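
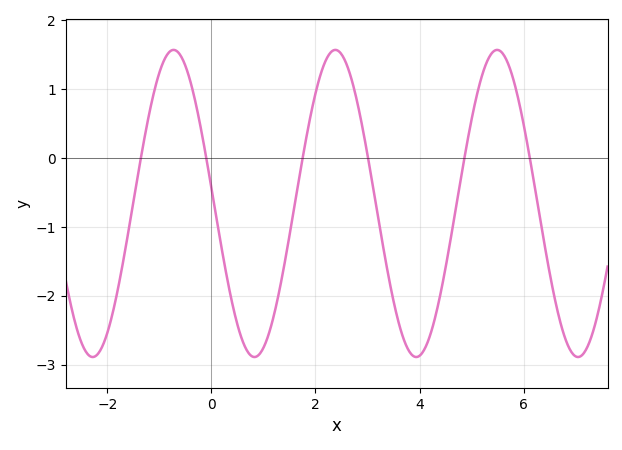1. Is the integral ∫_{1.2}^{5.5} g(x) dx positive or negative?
negative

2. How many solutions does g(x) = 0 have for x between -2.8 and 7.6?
6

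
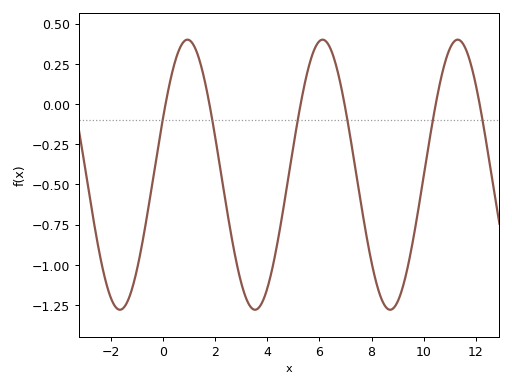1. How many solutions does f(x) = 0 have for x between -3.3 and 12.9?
6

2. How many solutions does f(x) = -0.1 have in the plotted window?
6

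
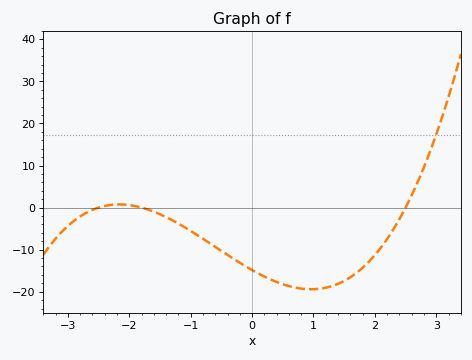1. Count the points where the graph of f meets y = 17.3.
1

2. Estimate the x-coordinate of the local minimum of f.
1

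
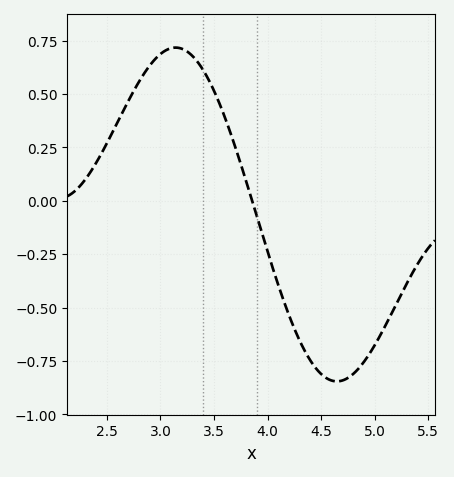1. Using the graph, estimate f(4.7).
-0.841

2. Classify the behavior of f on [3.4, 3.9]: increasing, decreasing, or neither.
decreasing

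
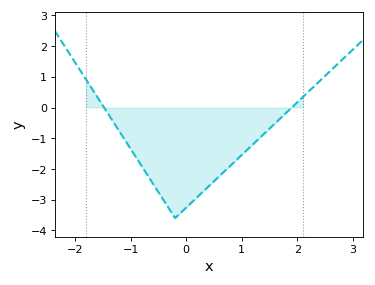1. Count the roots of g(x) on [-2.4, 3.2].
2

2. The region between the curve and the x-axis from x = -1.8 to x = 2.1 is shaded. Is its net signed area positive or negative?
negative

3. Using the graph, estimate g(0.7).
-2.1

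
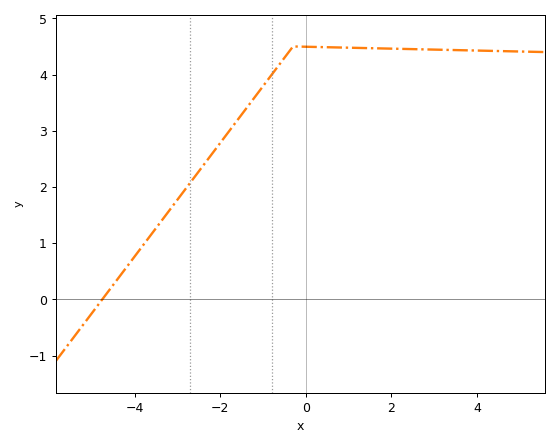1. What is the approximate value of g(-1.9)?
2.9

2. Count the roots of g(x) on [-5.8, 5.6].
1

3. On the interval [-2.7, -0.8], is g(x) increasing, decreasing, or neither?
increasing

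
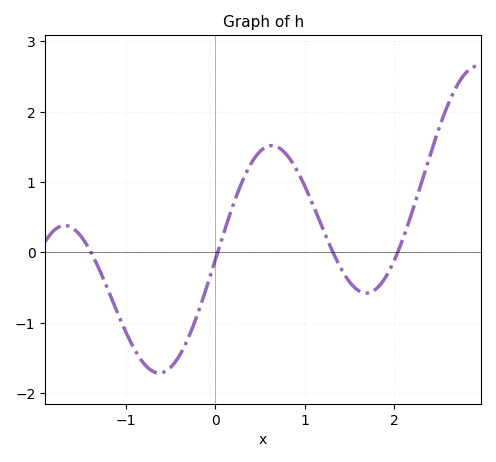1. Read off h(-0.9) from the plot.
-1.4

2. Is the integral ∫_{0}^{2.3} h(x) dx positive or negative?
positive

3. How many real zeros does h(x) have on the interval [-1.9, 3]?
4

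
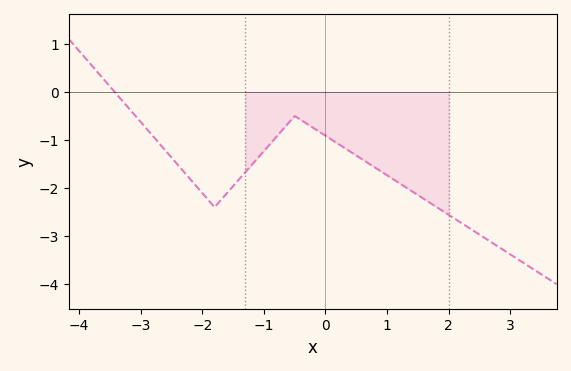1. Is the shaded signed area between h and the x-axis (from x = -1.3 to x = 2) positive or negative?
negative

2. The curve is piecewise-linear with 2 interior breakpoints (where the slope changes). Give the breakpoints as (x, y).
(-1.8, -2.4); (-0.5, -0.5)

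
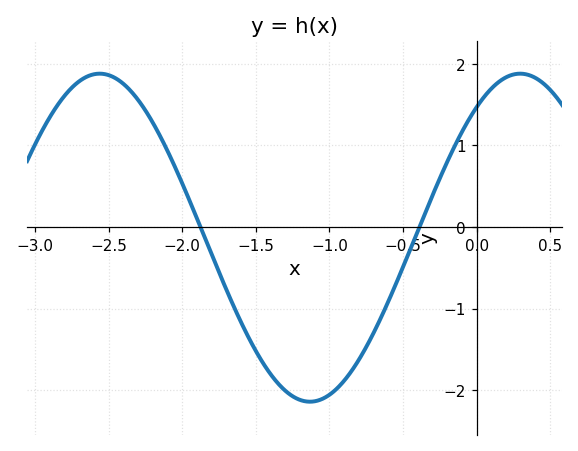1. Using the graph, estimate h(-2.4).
1.8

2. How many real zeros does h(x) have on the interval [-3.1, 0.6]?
2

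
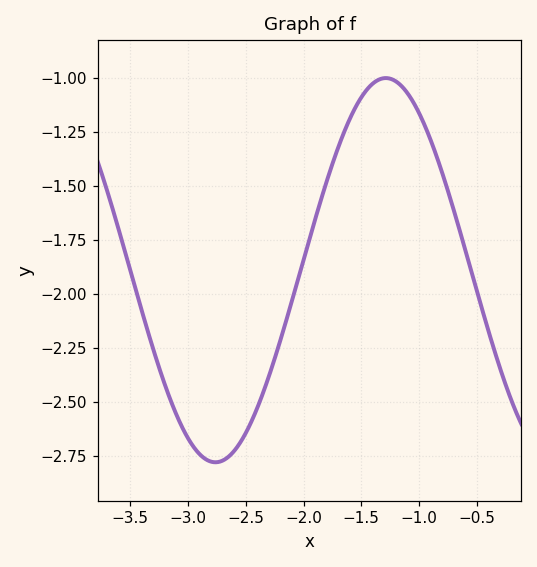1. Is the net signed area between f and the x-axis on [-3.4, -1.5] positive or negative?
negative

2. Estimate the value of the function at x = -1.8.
-1.48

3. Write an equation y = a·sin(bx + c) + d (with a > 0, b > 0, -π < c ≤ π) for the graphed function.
y = 0.89sin(2.13x - 1.97) - 1.89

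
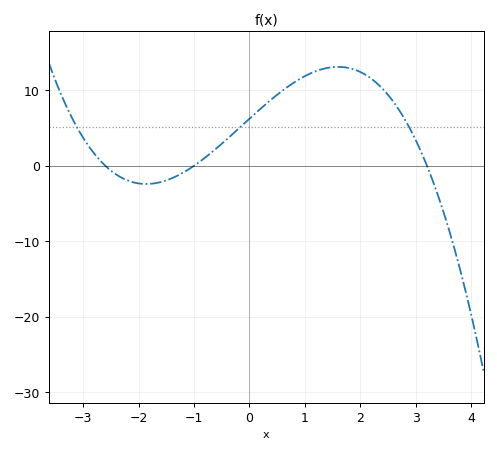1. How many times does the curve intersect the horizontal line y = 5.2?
3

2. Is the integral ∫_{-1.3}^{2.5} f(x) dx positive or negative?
positive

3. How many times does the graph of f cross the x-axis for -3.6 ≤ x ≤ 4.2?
3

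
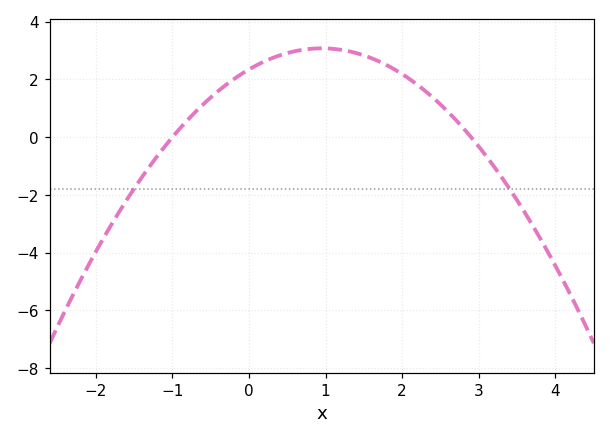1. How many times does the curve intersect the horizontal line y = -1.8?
2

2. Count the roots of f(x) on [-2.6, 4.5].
2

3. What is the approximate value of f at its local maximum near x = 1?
3.08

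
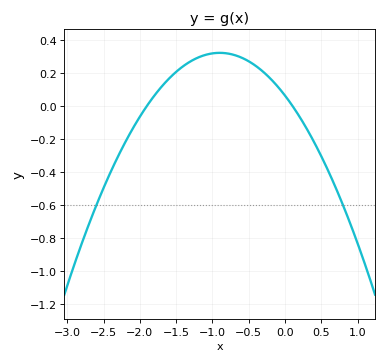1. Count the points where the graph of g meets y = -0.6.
2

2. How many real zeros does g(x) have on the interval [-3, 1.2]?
2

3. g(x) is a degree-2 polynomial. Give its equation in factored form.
y = -0.32(x + 1.9)(x - 0.1)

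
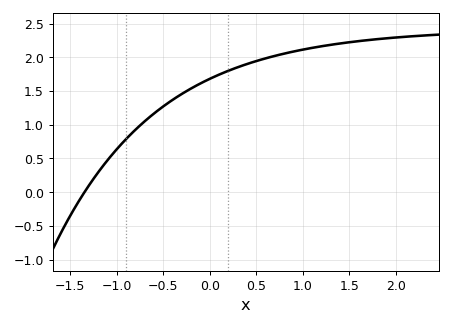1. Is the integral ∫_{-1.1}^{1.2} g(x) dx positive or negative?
positive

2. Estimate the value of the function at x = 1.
2.1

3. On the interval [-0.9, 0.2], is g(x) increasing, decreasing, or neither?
increasing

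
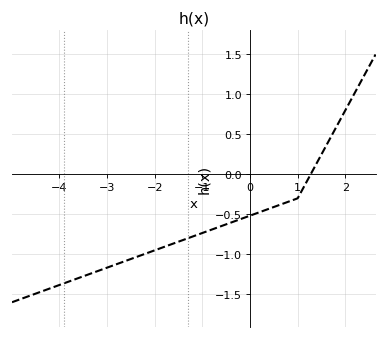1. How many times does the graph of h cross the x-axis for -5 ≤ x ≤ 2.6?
1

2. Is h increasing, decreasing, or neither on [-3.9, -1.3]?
increasing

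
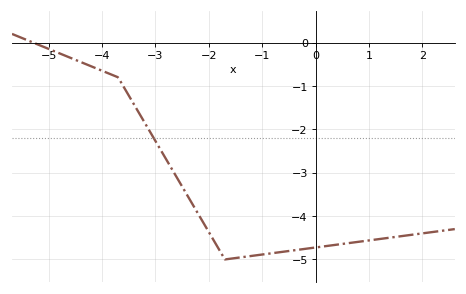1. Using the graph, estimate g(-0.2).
-4.76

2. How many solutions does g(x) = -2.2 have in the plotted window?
1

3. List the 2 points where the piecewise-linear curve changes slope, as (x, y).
(-3.7, -0.8); (-1.7, -5)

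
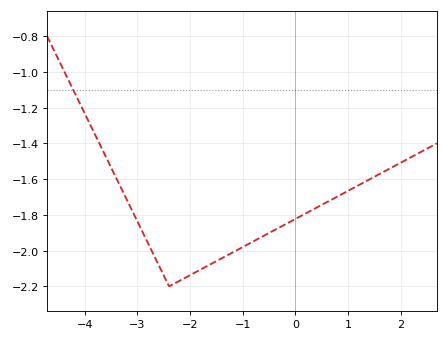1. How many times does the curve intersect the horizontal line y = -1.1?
1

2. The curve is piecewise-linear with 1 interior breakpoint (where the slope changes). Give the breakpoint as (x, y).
(-2.4, -2.2)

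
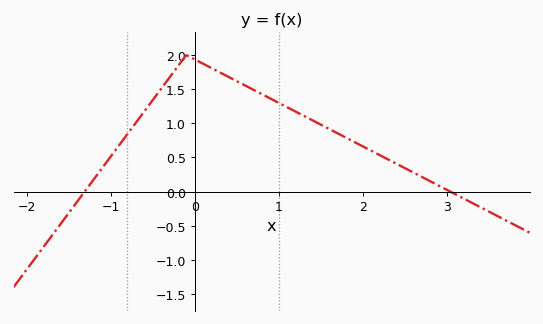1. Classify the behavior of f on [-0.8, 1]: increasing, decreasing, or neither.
neither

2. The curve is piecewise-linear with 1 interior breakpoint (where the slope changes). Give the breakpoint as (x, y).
(-0.1, 2)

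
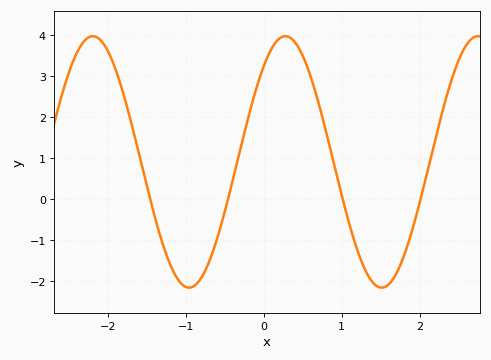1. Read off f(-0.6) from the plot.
-0.95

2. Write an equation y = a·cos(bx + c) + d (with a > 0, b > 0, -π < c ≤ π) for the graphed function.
y = 3.06cos(2.54x - 0.7) + 0.91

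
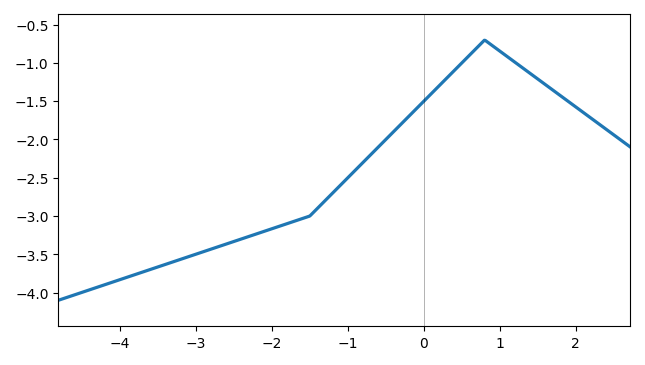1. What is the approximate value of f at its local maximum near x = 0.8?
-0.701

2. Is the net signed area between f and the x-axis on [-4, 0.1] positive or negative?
negative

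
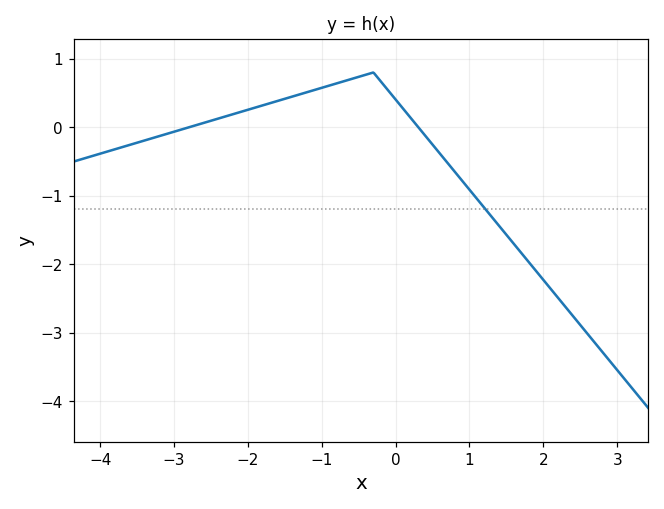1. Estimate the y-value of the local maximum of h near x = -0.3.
0.8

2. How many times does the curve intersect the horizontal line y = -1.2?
1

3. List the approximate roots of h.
-2.8, 0.308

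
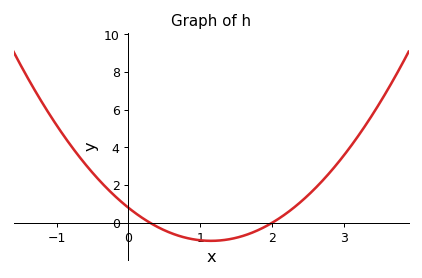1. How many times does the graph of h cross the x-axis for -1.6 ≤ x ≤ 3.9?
2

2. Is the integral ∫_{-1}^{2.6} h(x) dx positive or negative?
positive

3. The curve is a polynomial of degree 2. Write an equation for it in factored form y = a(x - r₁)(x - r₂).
y = 1.33(x - 0.3)(x - 2)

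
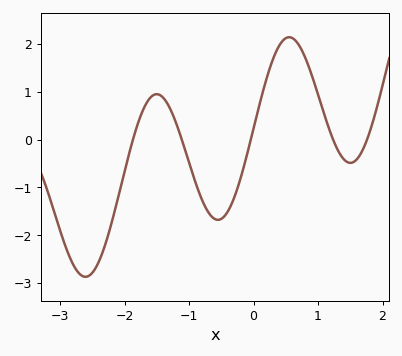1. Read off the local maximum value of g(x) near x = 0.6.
2.14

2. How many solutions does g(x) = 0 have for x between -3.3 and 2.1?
5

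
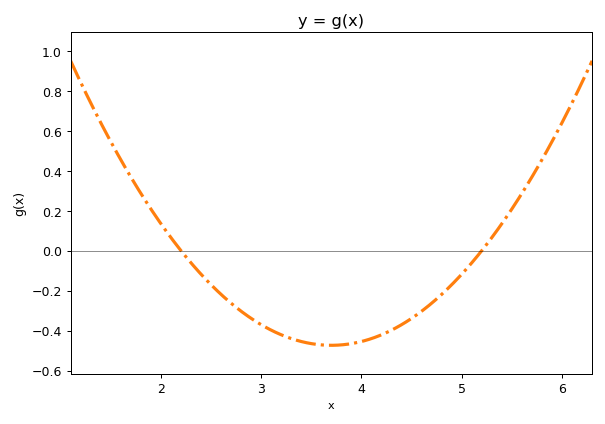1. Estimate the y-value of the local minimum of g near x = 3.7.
-0.48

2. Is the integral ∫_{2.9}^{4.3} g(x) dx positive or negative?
negative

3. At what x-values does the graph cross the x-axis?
2.2, 5.2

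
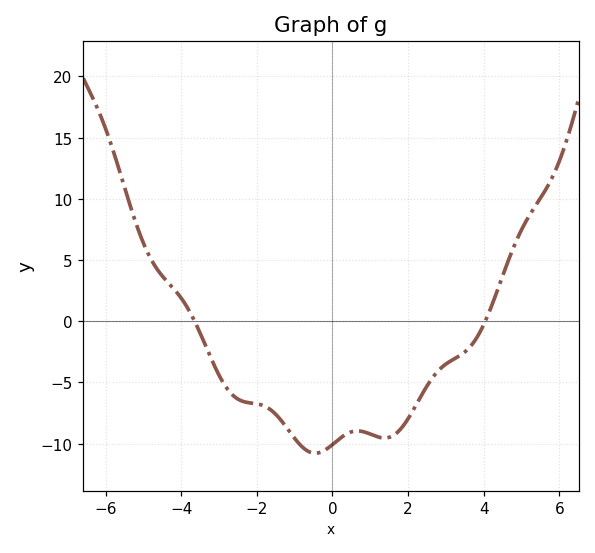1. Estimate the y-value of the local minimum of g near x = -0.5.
-11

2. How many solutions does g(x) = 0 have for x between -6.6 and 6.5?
2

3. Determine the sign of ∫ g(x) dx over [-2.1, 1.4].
negative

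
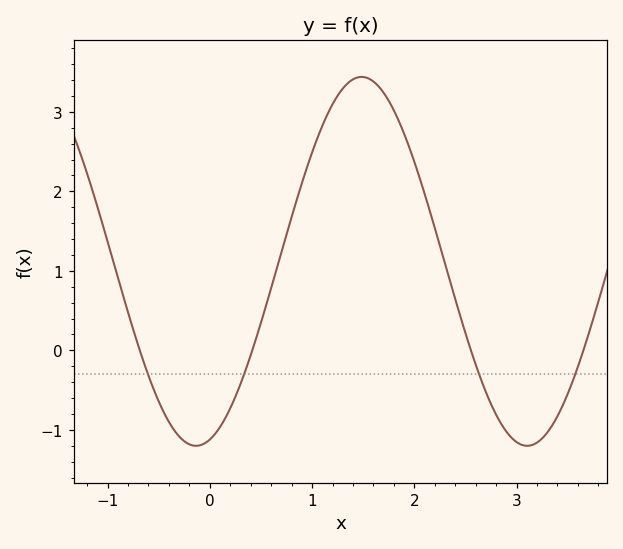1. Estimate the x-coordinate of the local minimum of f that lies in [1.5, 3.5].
3.1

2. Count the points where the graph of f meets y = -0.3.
4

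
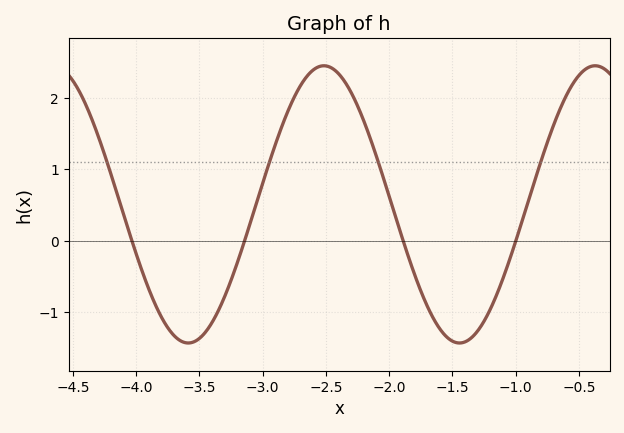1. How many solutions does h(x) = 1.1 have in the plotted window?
4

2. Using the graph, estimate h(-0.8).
1.12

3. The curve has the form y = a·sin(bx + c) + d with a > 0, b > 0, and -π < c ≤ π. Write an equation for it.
y = 1.94sin(2.93x + 2.66) + 0.51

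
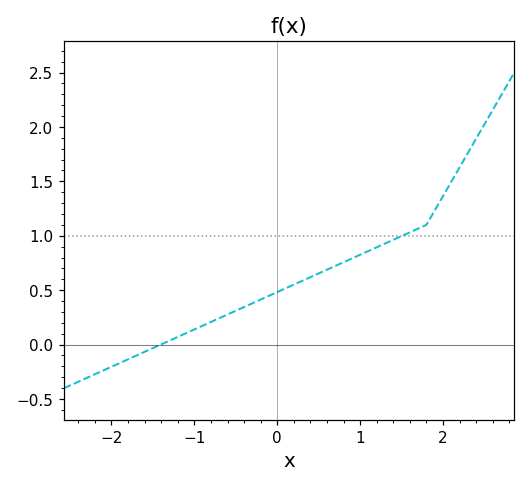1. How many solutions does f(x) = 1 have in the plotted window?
1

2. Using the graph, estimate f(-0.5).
0.311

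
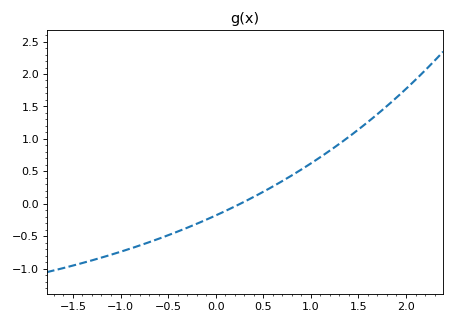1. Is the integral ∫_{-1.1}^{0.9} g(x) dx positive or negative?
negative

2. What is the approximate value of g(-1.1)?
-0.8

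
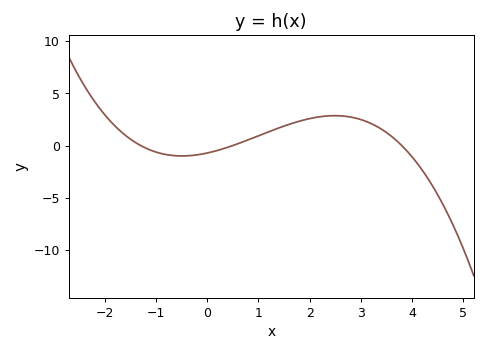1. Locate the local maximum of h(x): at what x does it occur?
2.49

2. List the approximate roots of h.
-1.3, 0.5, 3.8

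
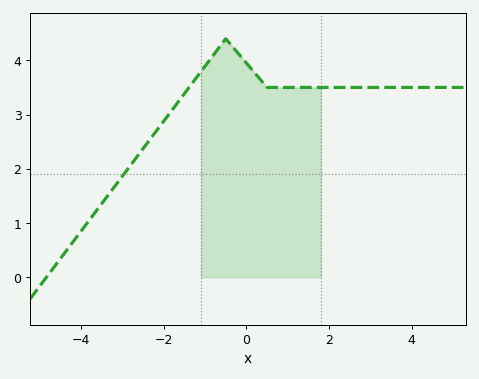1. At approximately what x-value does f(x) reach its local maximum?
-0.497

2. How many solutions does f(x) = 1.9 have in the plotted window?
1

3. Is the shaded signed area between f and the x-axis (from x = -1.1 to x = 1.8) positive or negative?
positive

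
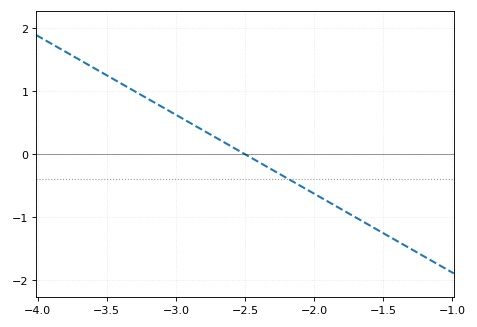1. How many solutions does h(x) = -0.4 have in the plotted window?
1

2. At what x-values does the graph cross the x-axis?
-2.5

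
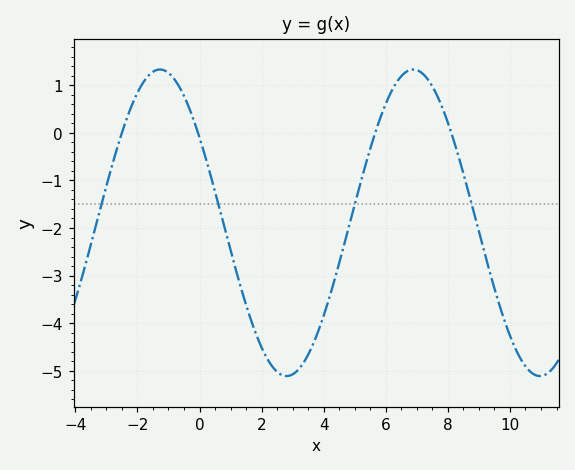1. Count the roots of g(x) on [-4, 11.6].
4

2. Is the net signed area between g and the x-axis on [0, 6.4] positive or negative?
negative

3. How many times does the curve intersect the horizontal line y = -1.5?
4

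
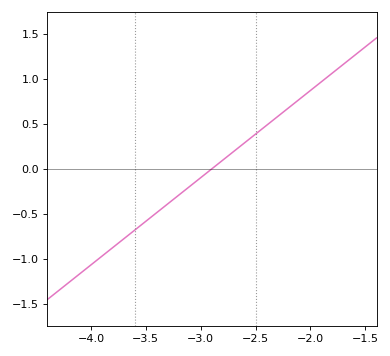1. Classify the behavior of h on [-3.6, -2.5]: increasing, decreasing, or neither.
increasing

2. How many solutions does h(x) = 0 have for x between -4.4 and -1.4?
1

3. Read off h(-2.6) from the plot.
0.291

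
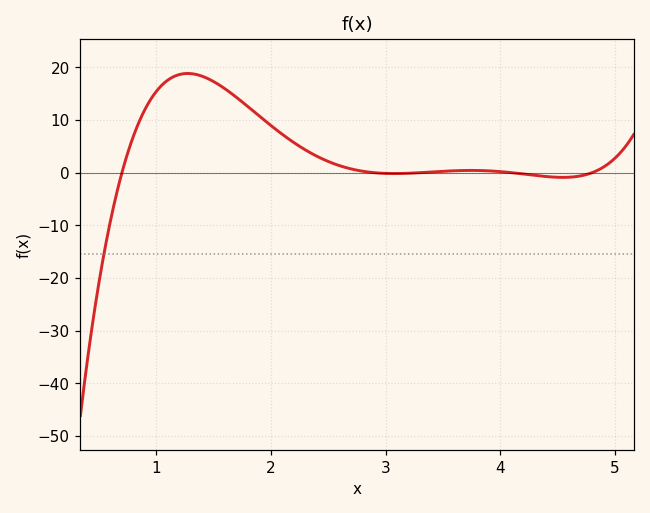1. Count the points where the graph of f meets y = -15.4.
1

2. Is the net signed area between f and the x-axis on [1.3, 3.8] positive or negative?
positive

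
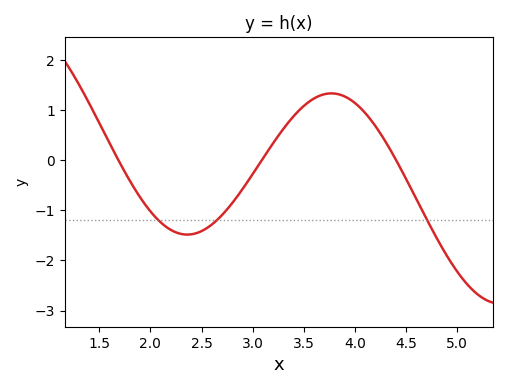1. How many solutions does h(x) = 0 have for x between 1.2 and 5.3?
3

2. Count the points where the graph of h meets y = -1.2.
3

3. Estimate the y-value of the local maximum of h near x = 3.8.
1.3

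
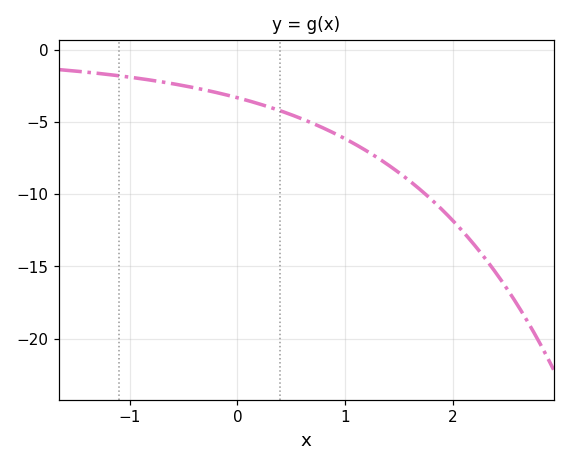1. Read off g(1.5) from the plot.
-8.5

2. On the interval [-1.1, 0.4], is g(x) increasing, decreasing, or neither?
decreasing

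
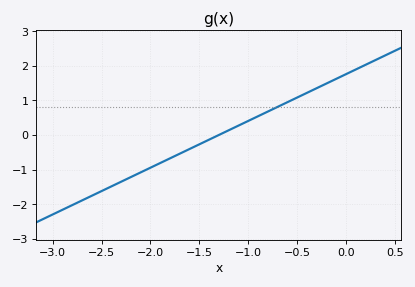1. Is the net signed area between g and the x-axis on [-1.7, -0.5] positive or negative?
positive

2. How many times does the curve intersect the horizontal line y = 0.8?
1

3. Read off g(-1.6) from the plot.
-0.405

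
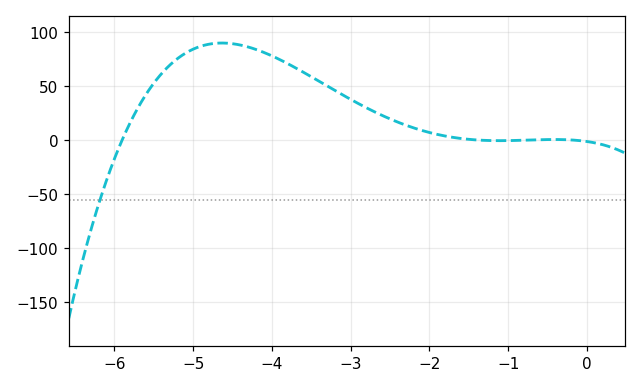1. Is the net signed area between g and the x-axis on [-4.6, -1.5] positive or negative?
positive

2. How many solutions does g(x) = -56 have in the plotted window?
1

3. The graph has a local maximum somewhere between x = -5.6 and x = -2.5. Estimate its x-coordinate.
-4.6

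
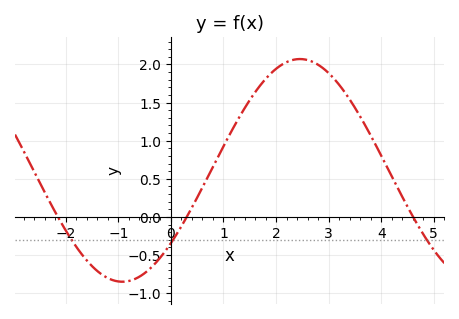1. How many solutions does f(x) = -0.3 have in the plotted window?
3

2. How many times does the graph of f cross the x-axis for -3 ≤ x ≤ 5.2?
3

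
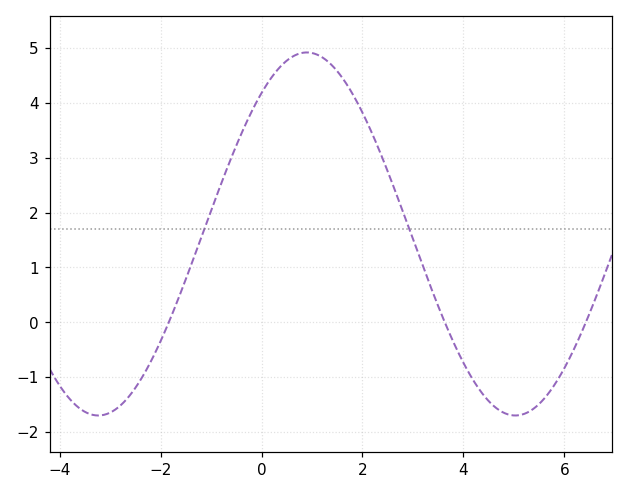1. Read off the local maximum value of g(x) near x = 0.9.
4.9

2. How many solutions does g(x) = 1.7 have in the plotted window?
2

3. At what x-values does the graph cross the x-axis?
-1.8, 3.6, 6.4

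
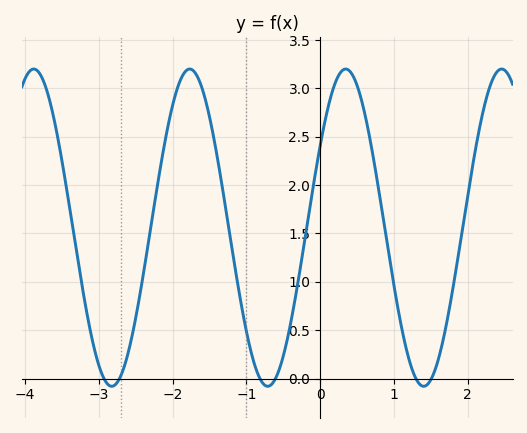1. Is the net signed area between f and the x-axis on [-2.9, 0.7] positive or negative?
positive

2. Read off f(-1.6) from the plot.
3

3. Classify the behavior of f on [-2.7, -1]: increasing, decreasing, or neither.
neither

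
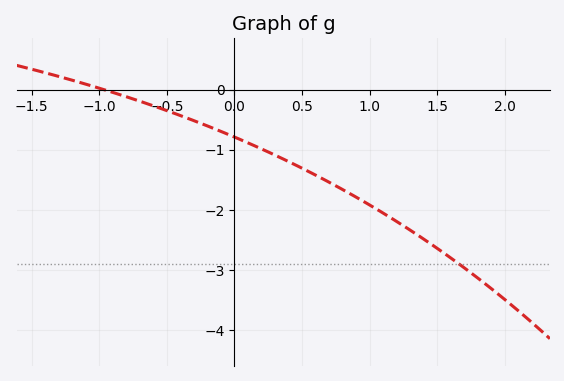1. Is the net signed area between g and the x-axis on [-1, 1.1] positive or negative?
negative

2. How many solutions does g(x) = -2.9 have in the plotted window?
1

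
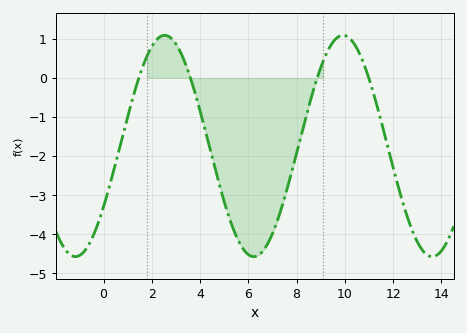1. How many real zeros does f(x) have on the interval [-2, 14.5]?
4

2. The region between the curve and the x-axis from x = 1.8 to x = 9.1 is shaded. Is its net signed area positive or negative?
negative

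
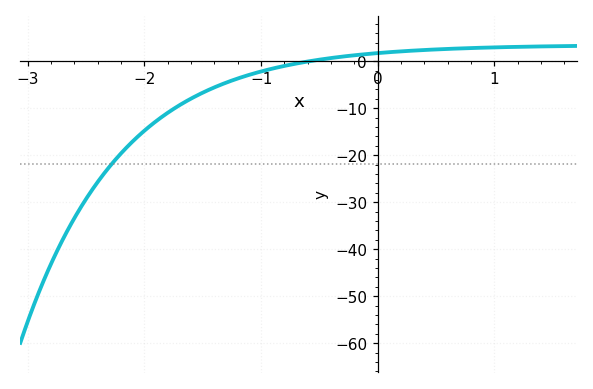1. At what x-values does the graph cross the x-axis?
-0.59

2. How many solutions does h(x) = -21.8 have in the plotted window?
1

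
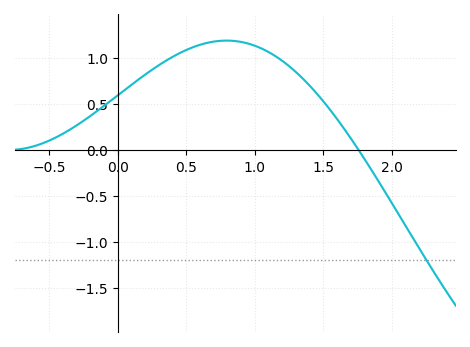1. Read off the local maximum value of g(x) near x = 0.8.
1.19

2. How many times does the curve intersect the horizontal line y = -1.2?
1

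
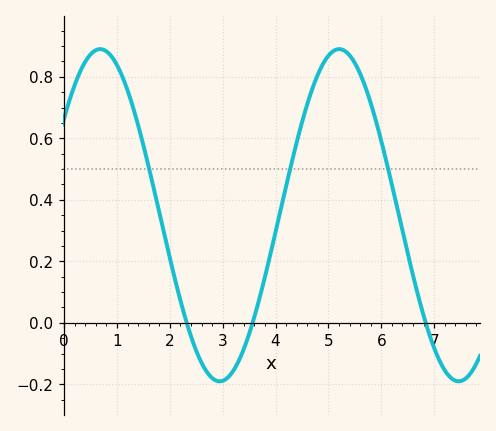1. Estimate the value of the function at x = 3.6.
0.02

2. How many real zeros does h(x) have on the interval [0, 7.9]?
3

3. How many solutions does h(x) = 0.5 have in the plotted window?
3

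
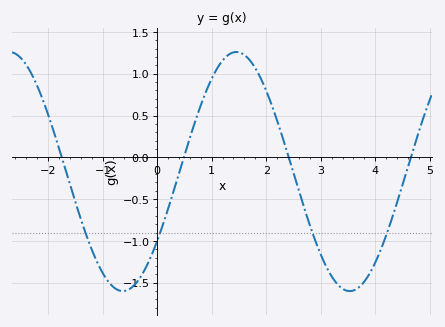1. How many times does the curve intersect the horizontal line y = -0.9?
4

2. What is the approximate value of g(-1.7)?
-0.1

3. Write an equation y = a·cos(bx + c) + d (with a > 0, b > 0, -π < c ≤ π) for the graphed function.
y = 1.43cos(1.5x - 2.2) - 0.17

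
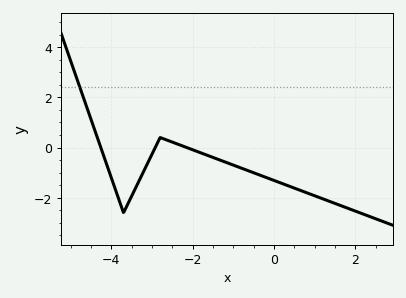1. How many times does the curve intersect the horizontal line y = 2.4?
1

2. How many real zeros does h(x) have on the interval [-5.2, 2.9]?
3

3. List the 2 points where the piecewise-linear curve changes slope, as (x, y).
(-3.7, -2.6); (-2.8, 0.4)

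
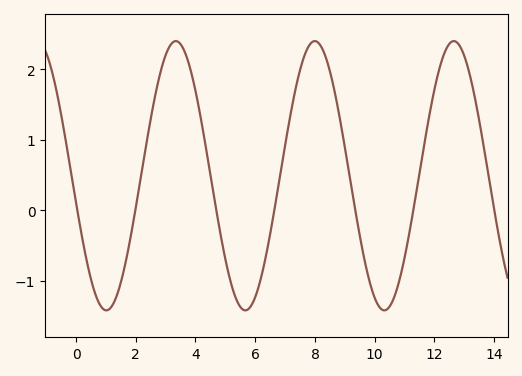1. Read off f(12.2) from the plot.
2.06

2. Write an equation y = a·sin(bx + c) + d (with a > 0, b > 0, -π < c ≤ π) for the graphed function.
y = 1.91sin(1.35x - 2.94) + 0.49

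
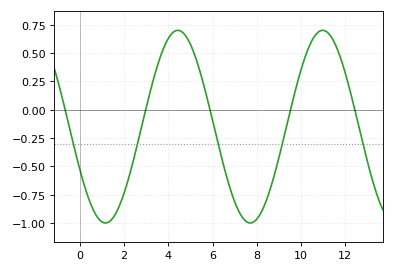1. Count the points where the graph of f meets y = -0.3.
5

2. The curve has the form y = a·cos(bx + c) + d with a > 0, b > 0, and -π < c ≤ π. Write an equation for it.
y = 0.85cos(0.96x + 2.03) - 0.15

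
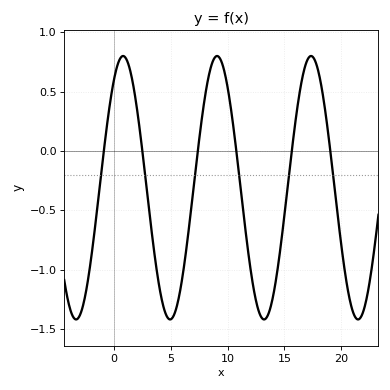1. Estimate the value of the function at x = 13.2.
-1.4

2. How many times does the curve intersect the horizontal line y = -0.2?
6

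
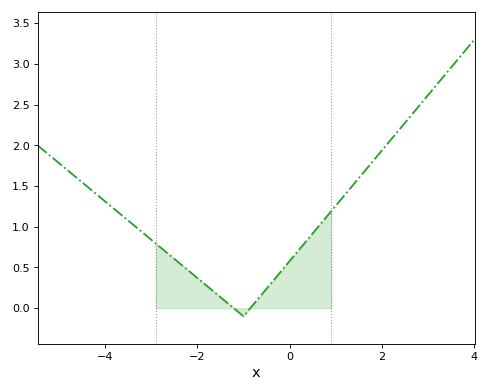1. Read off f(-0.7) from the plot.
0.104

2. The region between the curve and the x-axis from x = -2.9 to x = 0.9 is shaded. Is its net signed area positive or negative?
positive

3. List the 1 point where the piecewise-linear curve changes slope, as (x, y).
(-1, -0.1)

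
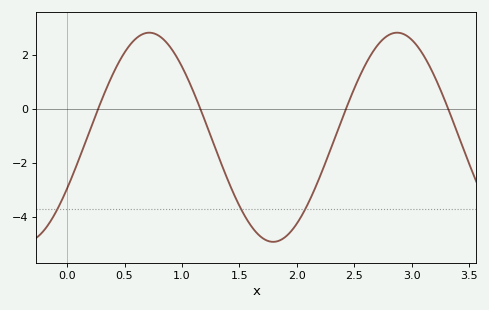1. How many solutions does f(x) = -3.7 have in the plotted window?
3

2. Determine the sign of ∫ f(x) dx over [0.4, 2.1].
negative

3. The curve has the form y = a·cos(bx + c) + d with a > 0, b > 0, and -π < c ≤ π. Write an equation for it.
y = 3.88cos(2.91x - 2.08) - 1.05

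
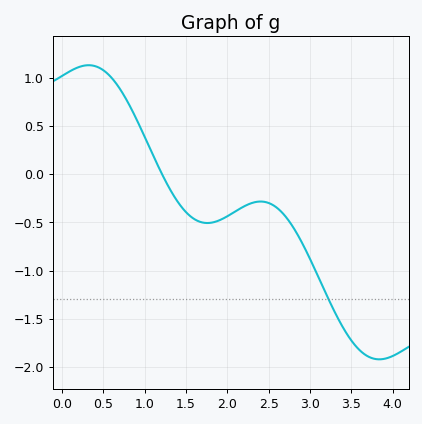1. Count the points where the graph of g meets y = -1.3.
1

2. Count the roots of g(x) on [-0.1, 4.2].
1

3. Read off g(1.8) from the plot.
-0.5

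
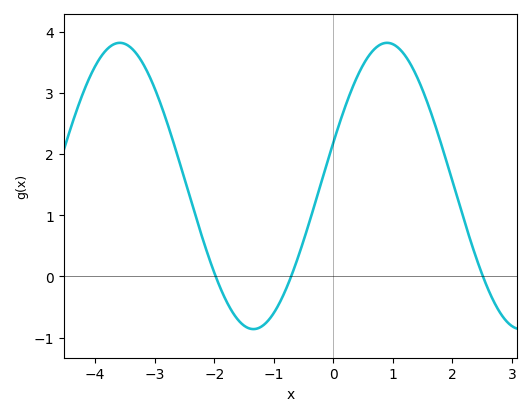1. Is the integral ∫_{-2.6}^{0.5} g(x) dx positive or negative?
positive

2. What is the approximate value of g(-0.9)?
-0.424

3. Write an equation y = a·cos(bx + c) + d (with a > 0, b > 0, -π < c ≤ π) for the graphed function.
y = 2.34cos(1.4x - 1.26) + 1.48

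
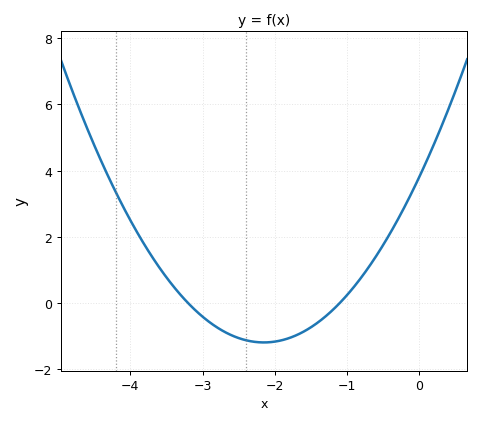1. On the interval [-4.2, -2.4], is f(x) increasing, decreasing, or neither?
decreasing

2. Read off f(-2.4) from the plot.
-1.2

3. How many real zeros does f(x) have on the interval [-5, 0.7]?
2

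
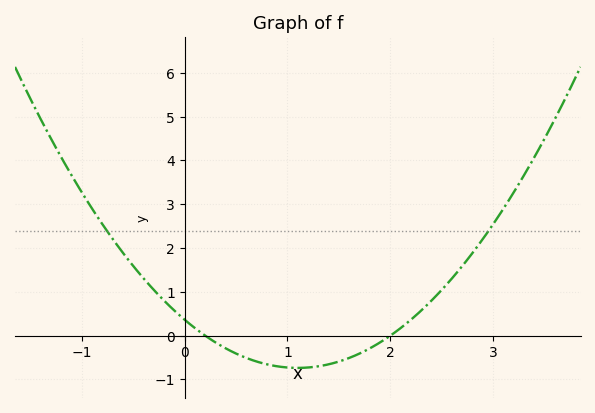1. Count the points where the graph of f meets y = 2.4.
2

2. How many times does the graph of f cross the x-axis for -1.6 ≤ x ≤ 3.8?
2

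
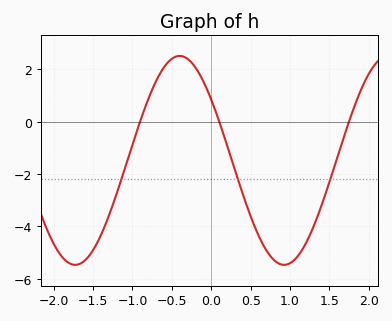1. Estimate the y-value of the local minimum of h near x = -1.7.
-5.47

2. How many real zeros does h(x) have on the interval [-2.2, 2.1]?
3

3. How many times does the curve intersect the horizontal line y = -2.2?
3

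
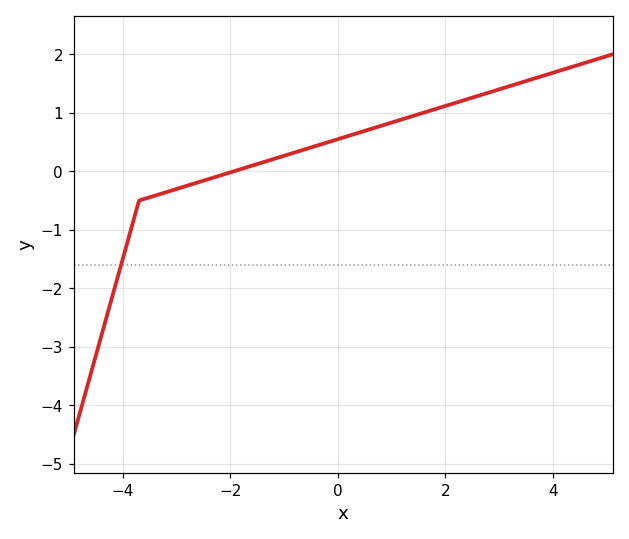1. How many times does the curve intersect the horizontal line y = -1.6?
1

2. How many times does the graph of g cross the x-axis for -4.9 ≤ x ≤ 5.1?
1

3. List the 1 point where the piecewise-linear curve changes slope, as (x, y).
(-3.7, -0.5)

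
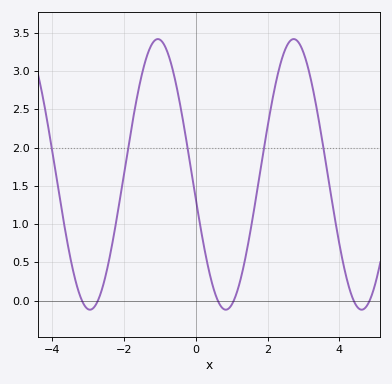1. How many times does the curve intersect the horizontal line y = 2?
5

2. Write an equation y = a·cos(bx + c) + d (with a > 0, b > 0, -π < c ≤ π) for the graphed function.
y = 1.77cos(1.7x + 1.8) + 1.65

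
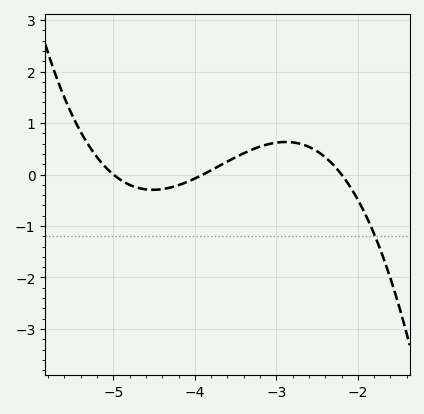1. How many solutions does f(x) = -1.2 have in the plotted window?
1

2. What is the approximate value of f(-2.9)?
0.632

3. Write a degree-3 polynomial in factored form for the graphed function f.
y = -0.43(x + 5)(x + 3.9)(x + 2.2)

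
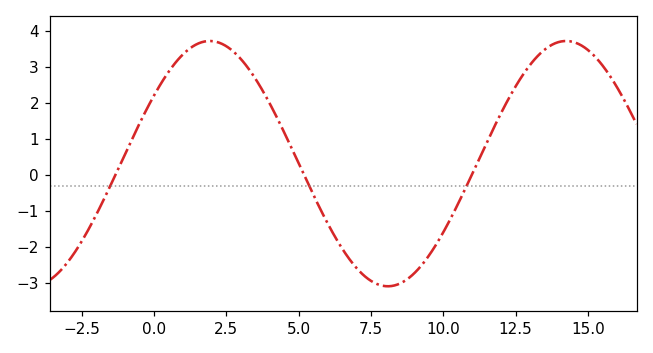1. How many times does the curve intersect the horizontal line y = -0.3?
3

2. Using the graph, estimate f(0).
2.21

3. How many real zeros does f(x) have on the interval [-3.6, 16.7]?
3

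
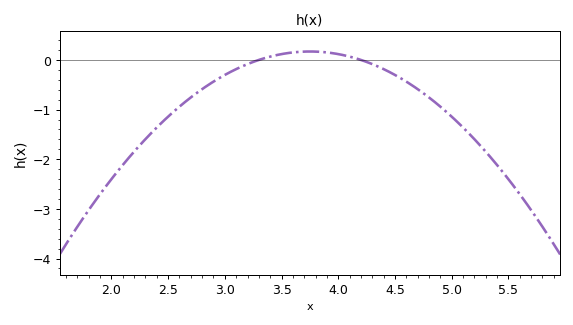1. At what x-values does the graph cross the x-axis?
3.3, 4.2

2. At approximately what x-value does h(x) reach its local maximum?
3.8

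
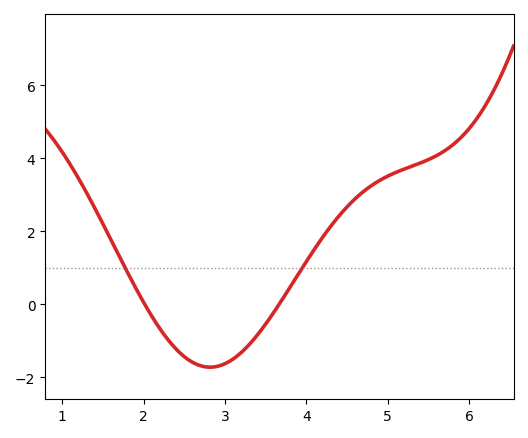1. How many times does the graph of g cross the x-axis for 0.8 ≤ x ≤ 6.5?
2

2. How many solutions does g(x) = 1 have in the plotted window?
2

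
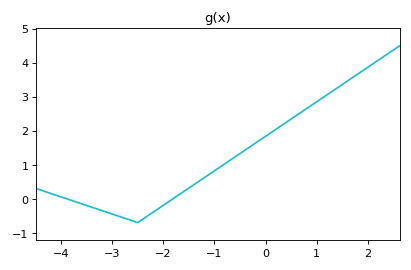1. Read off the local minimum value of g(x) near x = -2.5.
-0.699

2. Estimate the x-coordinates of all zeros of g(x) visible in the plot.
-3.89, -1.81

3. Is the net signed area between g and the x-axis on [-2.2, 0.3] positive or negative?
positive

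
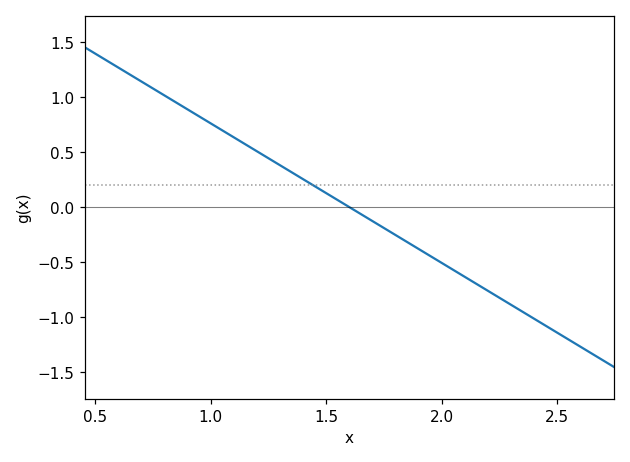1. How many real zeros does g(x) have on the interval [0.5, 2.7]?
1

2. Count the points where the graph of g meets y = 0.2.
1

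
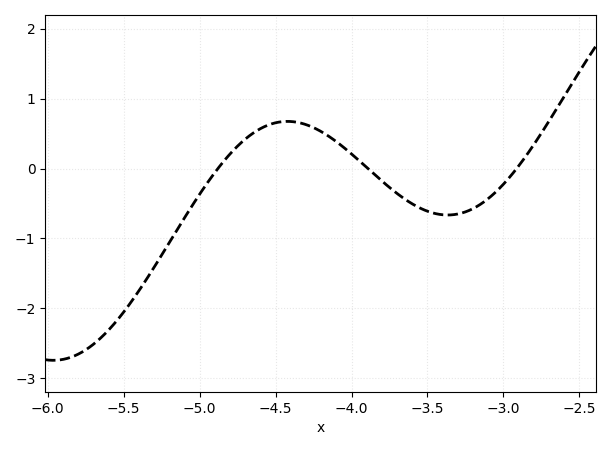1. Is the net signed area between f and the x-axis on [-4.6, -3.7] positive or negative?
positive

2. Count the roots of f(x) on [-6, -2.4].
3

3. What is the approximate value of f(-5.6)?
-2.3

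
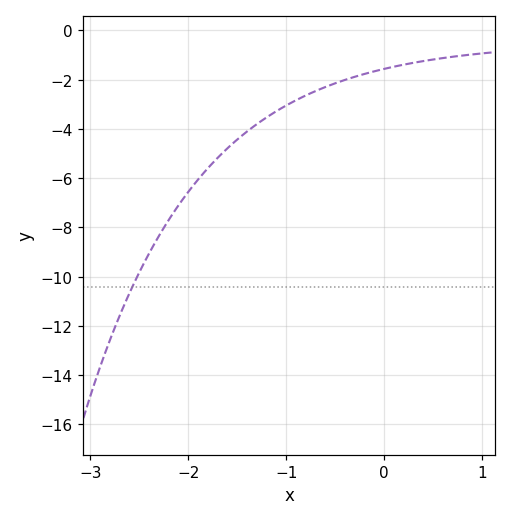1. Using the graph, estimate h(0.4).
-1.24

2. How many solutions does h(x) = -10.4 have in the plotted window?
1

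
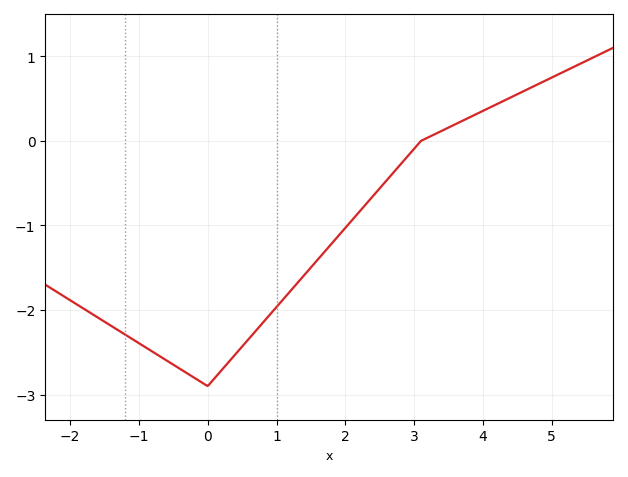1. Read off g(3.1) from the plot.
0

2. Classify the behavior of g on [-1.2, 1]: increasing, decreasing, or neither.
neither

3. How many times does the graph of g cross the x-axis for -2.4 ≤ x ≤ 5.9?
1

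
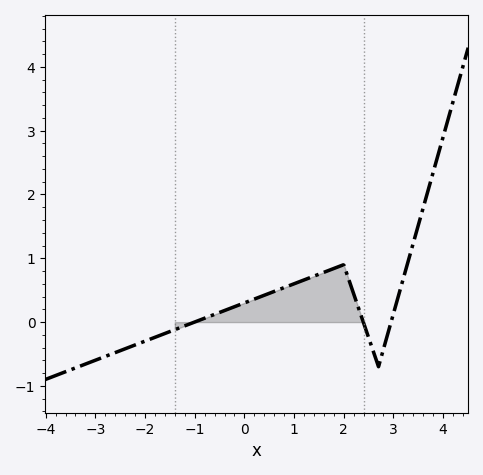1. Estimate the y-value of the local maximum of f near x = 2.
0.9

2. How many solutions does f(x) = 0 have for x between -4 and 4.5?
3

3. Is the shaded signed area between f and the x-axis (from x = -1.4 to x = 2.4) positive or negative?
positive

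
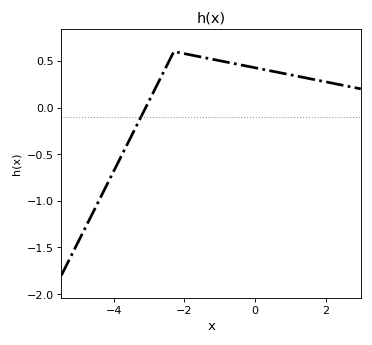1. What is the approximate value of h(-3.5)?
-0.303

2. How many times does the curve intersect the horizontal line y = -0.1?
1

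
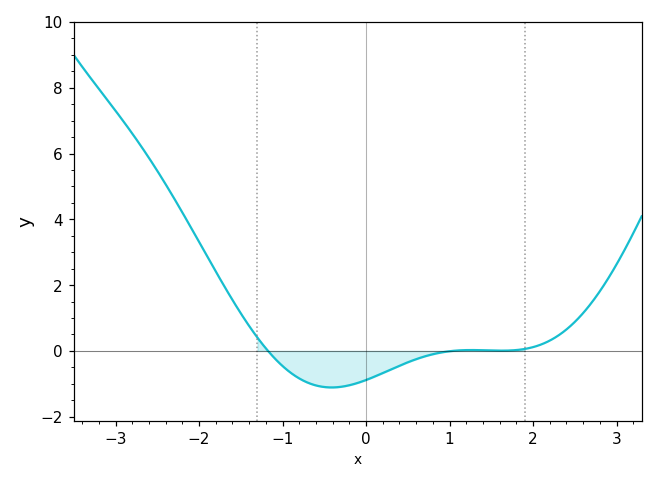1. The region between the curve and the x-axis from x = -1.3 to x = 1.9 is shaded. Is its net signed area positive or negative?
negative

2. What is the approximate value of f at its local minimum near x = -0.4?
-1.11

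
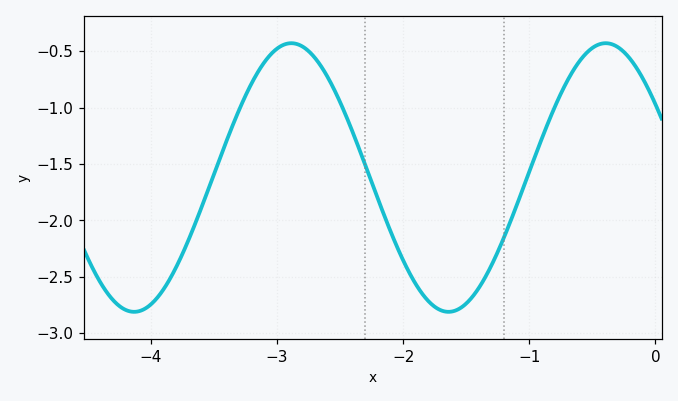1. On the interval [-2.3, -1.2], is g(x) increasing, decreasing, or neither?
neither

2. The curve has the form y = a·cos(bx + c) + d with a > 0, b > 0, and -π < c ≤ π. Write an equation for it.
y = 1.19cos(2.52x + 0.992) - 1.62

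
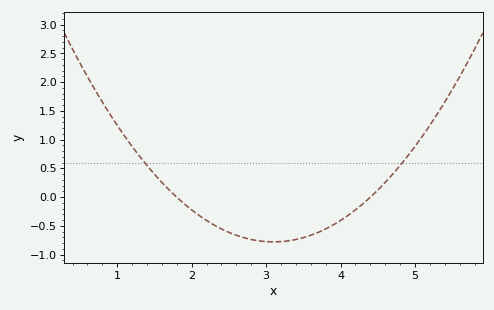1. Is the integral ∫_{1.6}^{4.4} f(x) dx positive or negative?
negative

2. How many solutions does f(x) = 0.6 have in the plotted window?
2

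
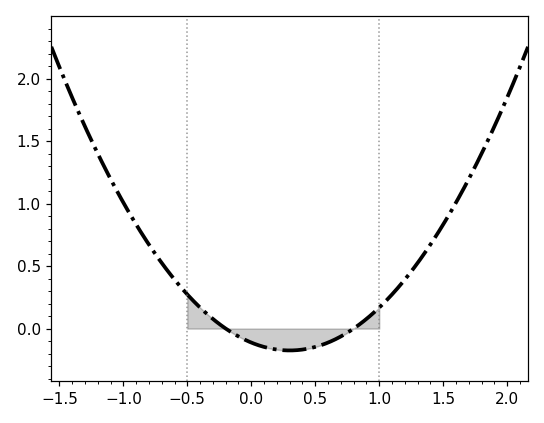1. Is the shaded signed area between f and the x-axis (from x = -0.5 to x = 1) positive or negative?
negative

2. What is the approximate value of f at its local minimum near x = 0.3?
-0.2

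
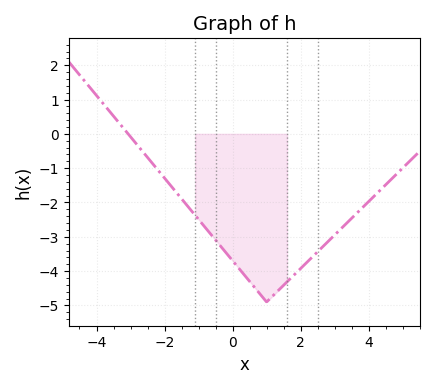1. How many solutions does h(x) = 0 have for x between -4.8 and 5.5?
1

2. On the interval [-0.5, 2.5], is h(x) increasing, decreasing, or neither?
neither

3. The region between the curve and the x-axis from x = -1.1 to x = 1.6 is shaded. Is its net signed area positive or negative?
negative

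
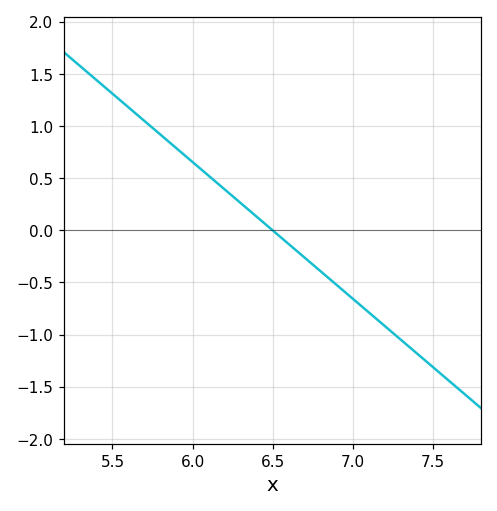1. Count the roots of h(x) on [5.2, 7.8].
1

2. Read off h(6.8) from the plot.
-0.393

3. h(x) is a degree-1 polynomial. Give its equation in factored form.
y = -1.31(x - 6.5)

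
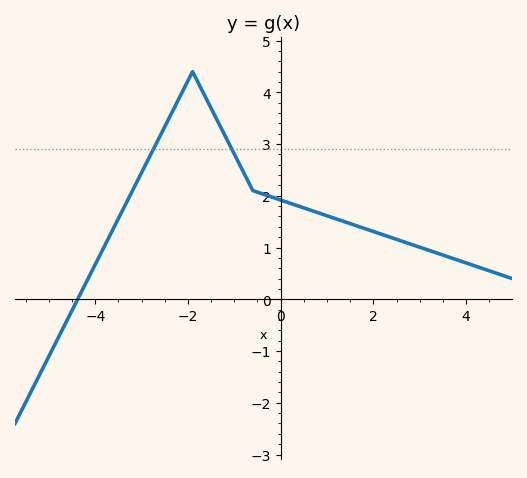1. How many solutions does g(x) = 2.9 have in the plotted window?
2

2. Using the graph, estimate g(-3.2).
2.09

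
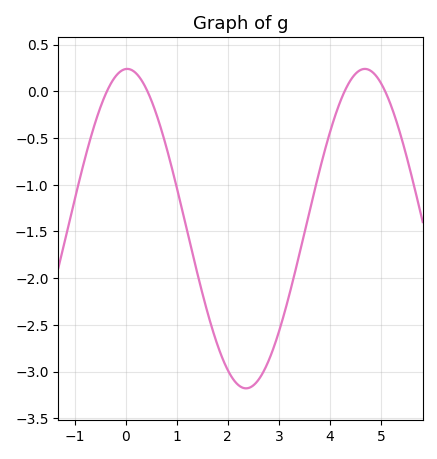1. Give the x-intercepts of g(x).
-0.4, 0.4, 4.3, 5.1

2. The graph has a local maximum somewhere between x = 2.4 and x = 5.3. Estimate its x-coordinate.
4.7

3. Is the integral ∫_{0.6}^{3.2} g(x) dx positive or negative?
negative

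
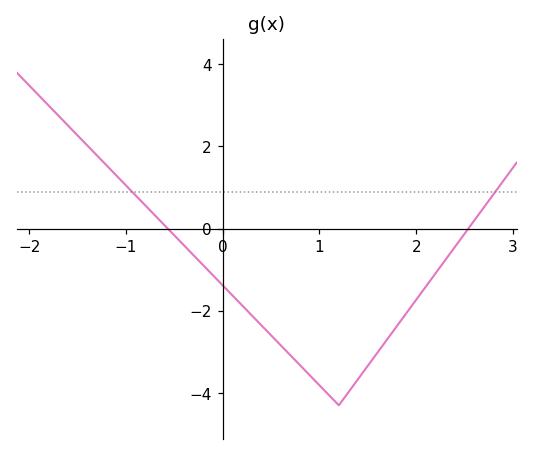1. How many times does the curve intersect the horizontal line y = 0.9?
2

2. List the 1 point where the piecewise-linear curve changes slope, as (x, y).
(1.2, -4.3)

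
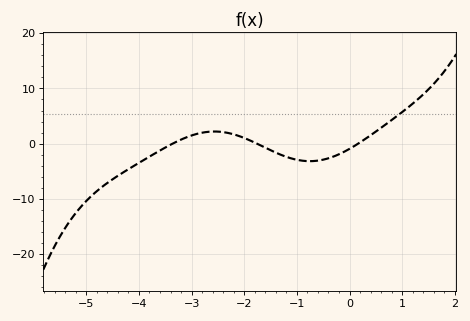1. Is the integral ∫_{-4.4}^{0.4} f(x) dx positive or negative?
negative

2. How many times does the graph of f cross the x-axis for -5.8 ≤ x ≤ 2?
3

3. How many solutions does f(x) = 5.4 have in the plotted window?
1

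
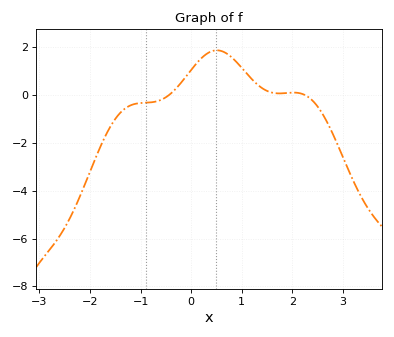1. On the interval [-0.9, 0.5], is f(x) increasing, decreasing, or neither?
increasing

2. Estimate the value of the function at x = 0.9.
1.36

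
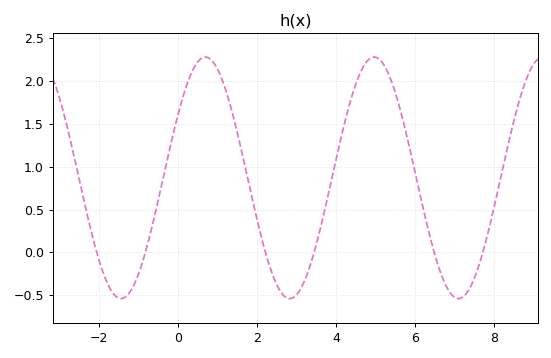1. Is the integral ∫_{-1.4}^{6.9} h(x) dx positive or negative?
positive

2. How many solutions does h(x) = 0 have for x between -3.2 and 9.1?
6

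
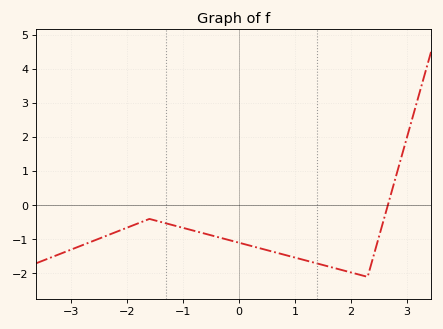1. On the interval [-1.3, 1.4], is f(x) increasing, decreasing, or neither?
decreasing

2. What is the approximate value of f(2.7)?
0.2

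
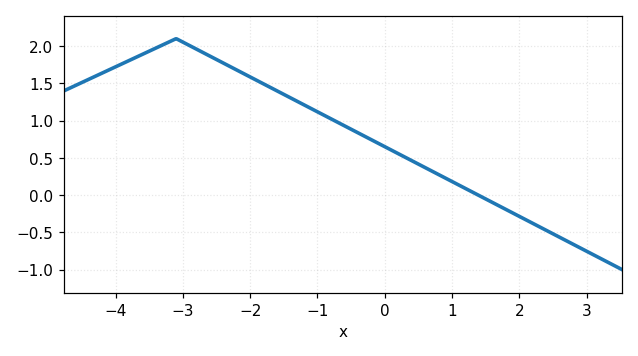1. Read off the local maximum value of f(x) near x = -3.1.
2.1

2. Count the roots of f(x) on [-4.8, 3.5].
1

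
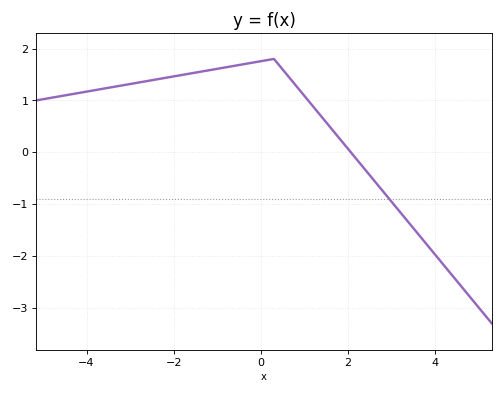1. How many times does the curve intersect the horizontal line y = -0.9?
1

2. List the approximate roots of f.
2.06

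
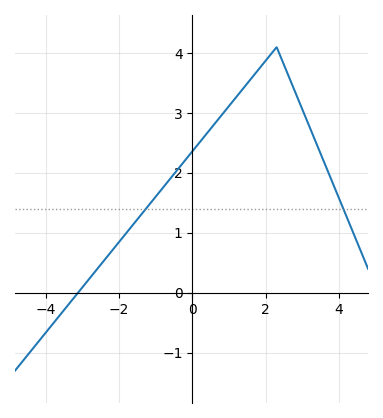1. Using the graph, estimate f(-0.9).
1.68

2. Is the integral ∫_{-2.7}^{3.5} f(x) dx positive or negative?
positive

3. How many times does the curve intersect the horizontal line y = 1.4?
2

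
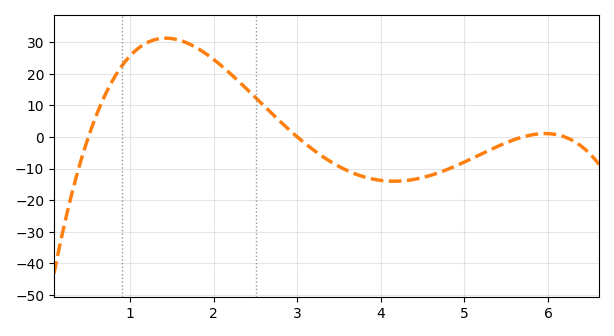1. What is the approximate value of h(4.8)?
-10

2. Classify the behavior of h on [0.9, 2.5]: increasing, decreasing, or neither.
neither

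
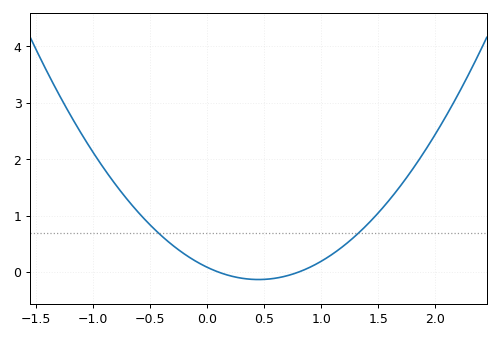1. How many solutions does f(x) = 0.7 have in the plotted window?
2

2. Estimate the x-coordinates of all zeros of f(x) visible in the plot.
0.1, 0.8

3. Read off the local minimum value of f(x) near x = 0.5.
-0.131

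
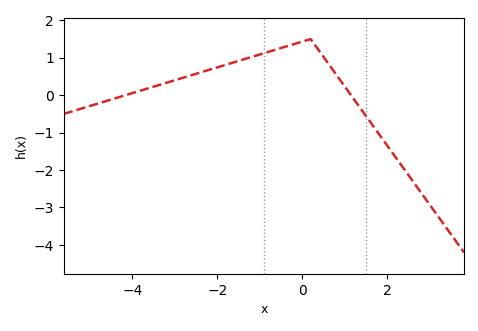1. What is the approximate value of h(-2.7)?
0.503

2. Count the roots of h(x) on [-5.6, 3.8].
2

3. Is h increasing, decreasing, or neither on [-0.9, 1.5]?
neither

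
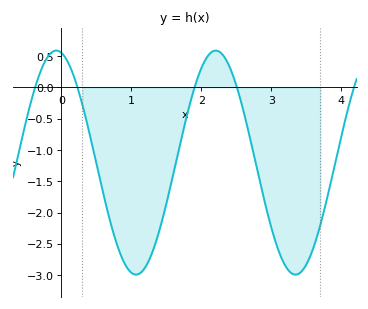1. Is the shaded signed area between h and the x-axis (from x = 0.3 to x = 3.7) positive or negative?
negative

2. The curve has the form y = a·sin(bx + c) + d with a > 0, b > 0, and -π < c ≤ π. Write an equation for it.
y = 1.79sin(2.76x + 1.77) - 1.2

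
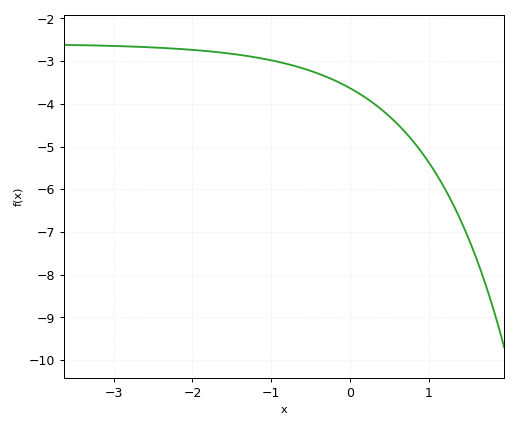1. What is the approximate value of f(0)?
-3.6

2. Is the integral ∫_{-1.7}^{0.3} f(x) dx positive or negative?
negative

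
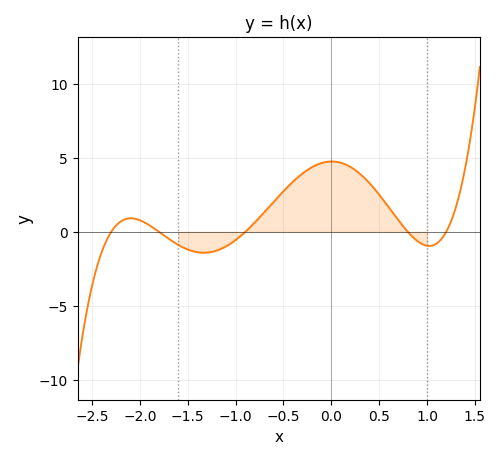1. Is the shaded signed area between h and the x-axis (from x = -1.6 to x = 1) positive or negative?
positive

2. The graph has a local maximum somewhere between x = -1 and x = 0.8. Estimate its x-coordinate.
0.005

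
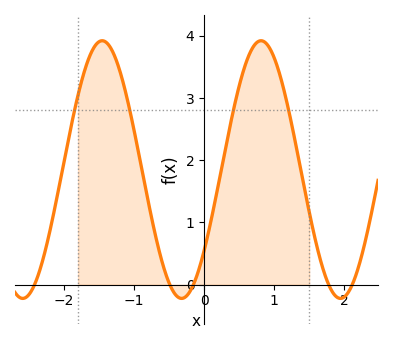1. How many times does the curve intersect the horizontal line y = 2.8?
4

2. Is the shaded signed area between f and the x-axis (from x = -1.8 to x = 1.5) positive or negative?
positive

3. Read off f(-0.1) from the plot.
0.2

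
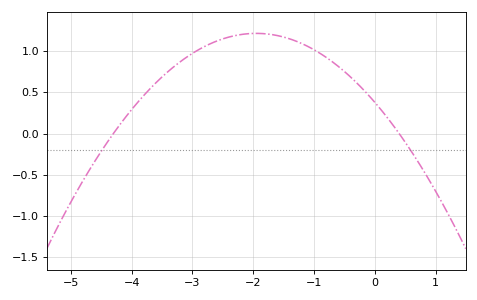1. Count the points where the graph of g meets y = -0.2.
2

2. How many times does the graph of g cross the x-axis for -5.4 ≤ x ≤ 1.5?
2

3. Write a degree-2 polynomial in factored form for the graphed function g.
y = -0.22(x + 4.3)(x - 0.4)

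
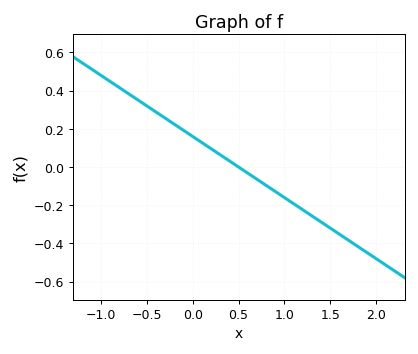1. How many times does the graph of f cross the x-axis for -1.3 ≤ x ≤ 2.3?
1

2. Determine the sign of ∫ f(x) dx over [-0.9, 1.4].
positive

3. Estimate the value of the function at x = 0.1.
0.12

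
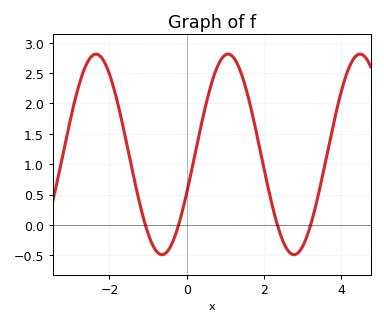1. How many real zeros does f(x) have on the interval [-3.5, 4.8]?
4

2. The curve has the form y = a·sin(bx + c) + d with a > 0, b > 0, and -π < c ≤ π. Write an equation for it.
y = 1.65sin(1.84x - 0.39) + 1.16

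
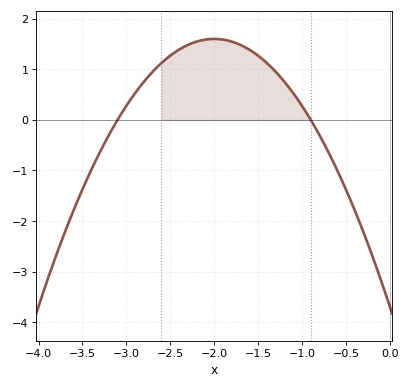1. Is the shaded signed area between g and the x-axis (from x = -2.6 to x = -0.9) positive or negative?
positive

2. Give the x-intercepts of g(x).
-3.1, -0.9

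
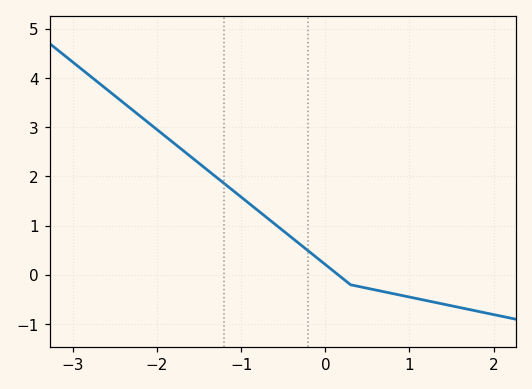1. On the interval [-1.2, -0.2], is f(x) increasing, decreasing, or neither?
decreasing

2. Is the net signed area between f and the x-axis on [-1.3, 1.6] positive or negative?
positive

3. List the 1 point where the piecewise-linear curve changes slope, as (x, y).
(0.3, -0.2)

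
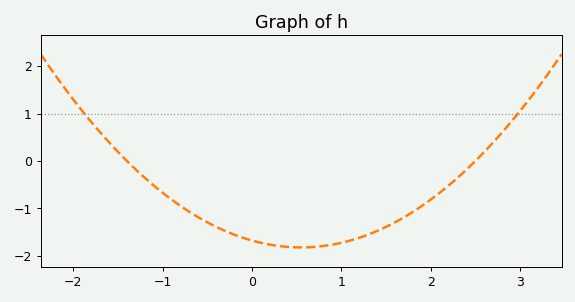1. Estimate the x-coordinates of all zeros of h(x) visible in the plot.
-1.4, 2.5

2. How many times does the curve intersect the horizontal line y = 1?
2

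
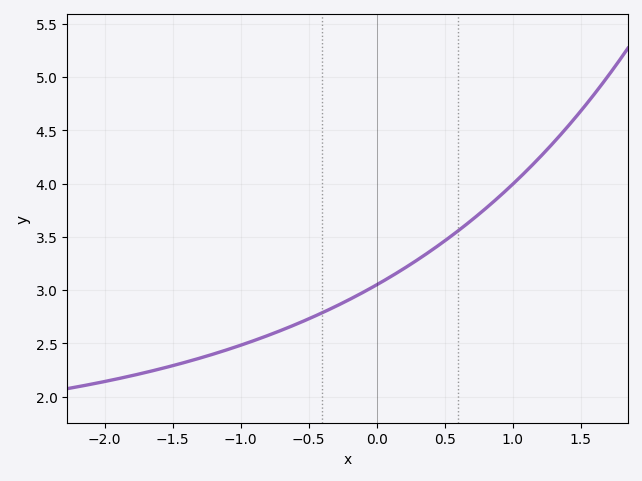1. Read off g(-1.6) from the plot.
2.26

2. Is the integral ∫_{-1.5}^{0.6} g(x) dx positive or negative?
positive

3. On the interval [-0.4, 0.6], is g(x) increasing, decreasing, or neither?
increasing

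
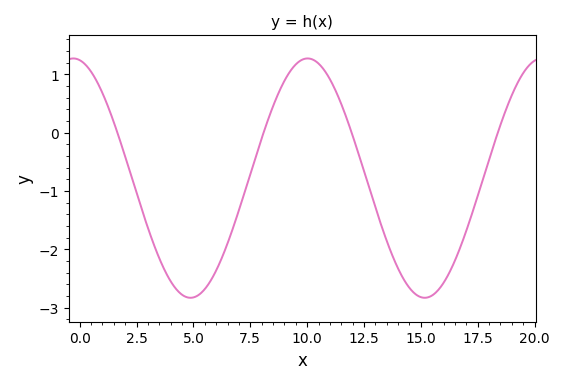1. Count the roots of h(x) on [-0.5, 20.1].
4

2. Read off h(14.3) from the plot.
-2.5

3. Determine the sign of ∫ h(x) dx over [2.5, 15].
negative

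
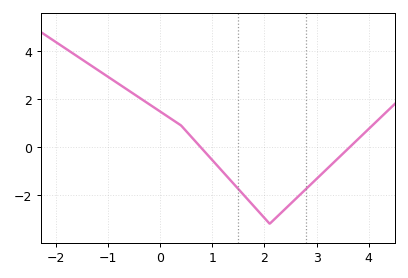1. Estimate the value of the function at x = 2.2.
-3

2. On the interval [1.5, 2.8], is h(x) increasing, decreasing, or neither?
neither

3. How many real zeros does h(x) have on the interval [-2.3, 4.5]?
2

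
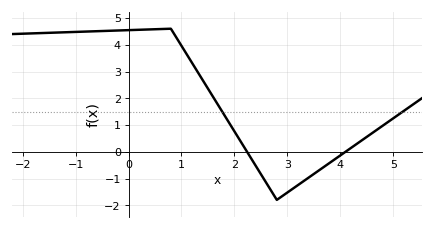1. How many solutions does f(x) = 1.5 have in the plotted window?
2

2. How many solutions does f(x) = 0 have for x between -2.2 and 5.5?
2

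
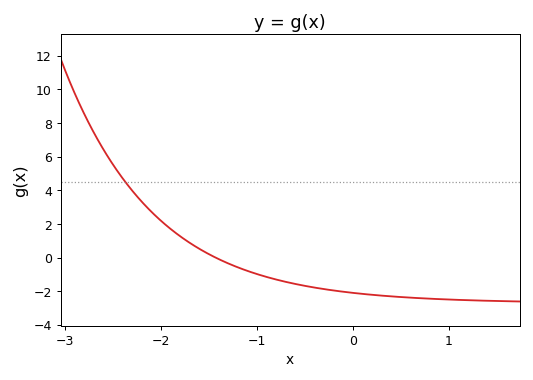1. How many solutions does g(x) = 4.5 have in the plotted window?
1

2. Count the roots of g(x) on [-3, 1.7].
1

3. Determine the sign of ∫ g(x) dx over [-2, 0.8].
negative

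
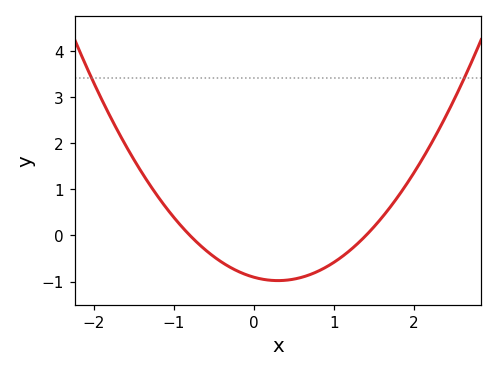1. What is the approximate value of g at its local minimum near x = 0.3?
-0.98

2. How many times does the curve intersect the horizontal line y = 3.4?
2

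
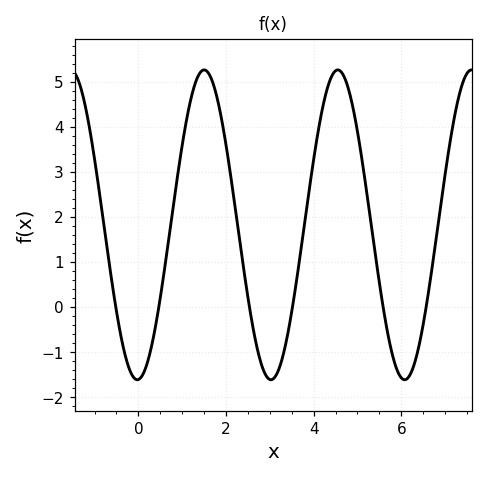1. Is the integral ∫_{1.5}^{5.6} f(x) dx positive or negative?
positive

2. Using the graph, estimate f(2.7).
-0.876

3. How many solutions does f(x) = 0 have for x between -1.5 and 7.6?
6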